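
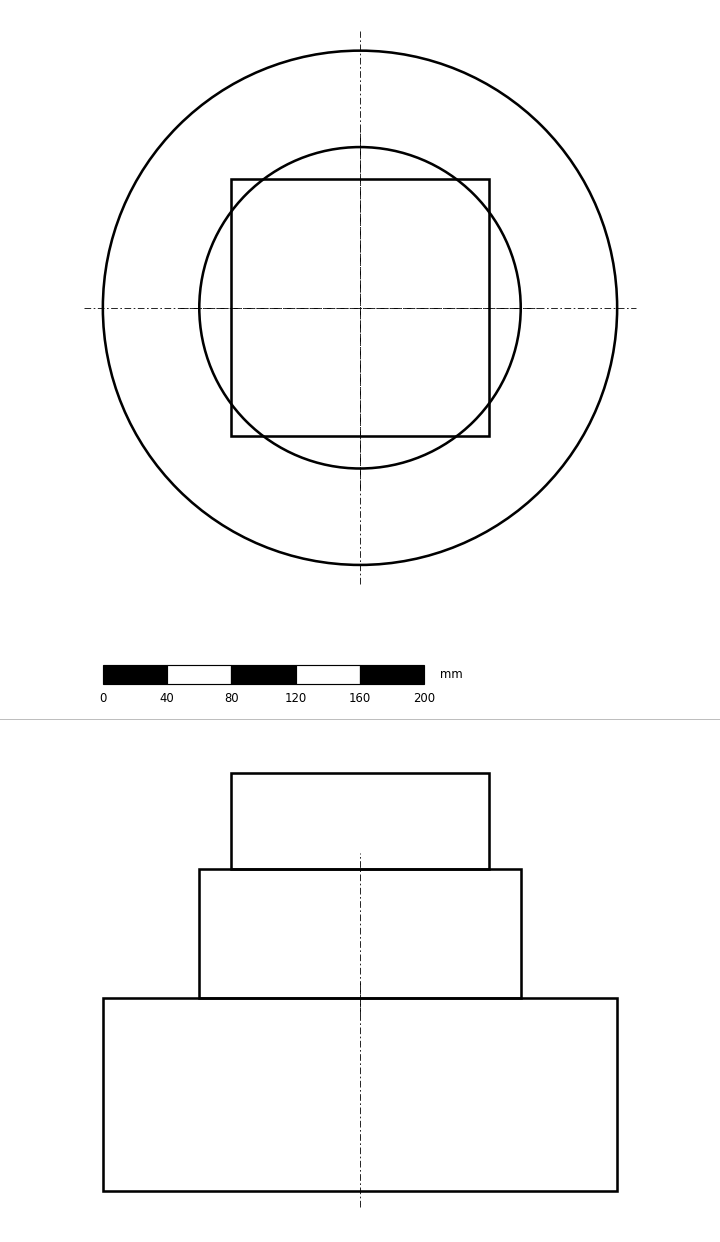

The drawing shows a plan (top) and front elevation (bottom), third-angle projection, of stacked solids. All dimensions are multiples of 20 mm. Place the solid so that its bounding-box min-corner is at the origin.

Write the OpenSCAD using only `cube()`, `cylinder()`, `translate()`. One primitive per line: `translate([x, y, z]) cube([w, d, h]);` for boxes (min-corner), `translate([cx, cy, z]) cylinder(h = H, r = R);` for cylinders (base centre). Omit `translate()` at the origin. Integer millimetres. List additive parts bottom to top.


translate([160, 160, 0]) cylinder(h = 120, r = 160);
translate([160, 160, 120]) cylinder(h = 80, r = 100);
translate([80, 80, 200]) cube([160, 160, 60]);


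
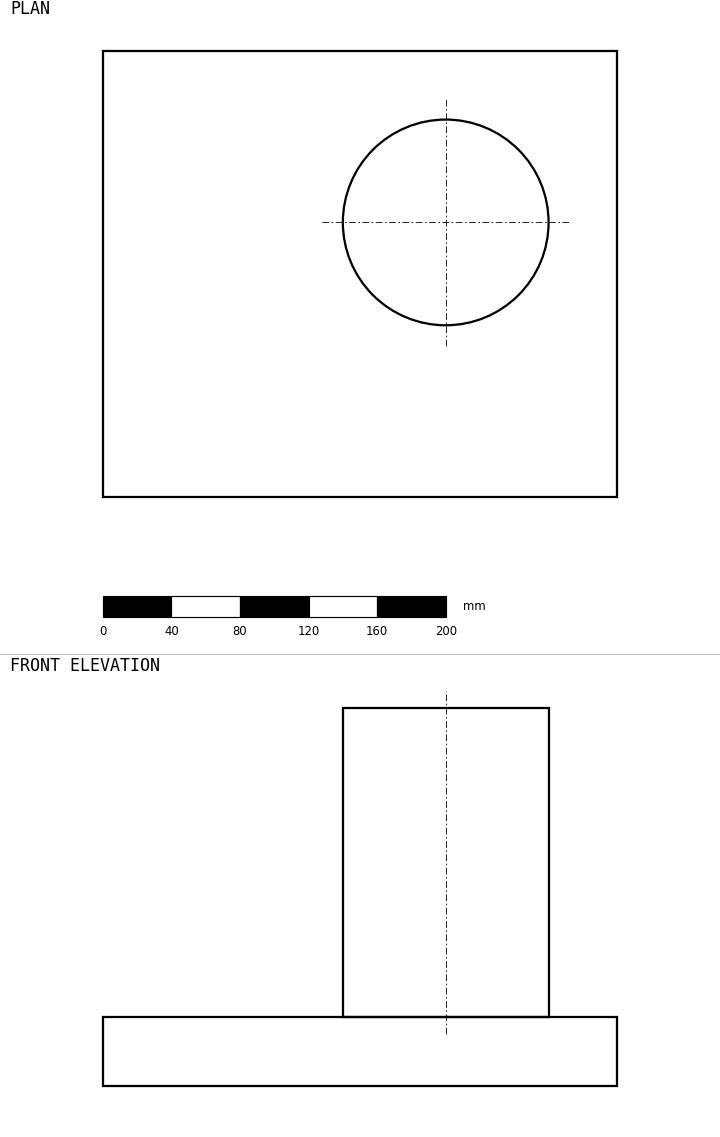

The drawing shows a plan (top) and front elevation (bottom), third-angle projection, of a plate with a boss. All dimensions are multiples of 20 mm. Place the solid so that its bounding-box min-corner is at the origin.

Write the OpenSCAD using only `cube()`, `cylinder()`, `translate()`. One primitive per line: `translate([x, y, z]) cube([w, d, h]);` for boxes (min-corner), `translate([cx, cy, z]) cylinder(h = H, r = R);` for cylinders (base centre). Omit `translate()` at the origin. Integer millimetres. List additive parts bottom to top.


cube([300, 260, 40]);
translate([200, 160, 40]) cylinder(h = 180, r = 60);


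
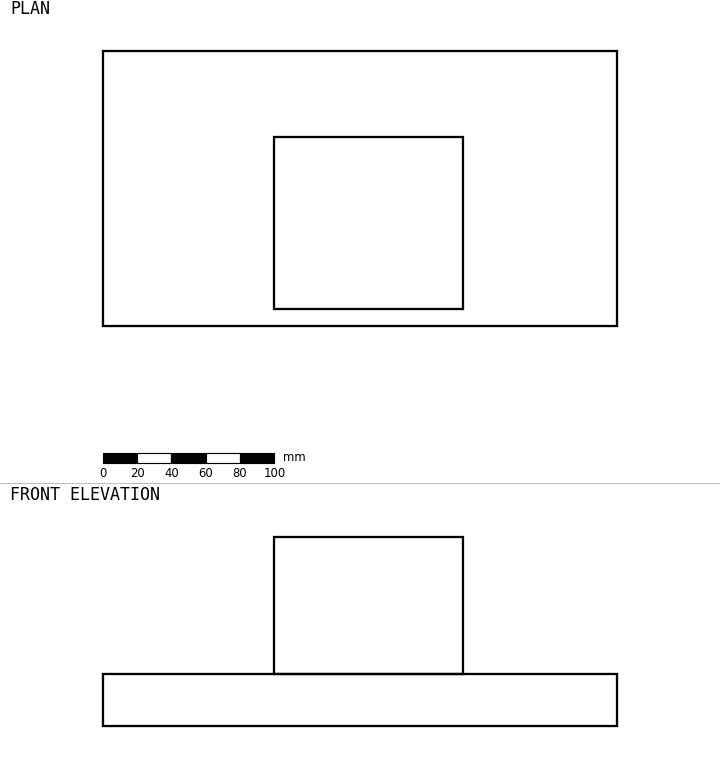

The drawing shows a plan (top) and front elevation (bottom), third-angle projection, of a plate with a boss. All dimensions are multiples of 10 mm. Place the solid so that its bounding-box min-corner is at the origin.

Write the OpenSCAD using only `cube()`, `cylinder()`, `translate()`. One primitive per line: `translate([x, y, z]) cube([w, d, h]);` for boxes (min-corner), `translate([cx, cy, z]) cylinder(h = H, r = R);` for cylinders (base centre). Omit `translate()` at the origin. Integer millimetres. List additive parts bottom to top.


cube([300, 160, 30]);
translate([100, 10, 30]) cube([110, 100, 80]);


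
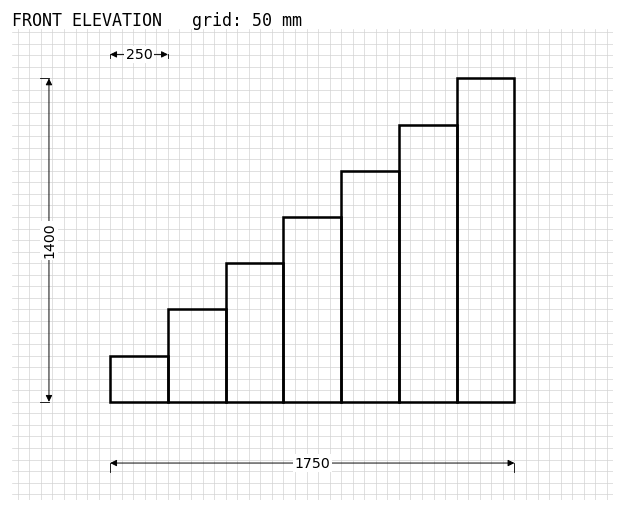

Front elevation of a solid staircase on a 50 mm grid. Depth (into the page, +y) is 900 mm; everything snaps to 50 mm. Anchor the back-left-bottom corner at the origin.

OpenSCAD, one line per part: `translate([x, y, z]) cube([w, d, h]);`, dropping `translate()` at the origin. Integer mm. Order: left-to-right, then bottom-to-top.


cube([250, 900, 200]);
translate([250, 0, 0]) cube([250, 900, 400]);
translate([500, 0, 0]) cube([250, 900, 600]);
translate([750, 0, 0]) cube([250, 900, 800]);
translate([1000, 0, 0]) cube([250, 900, 1000]);
translate([1250, 0, 0]) cube([250, 900, 1200]);
translate([1500, 0, 0]) cube([250, 900, 1400]);


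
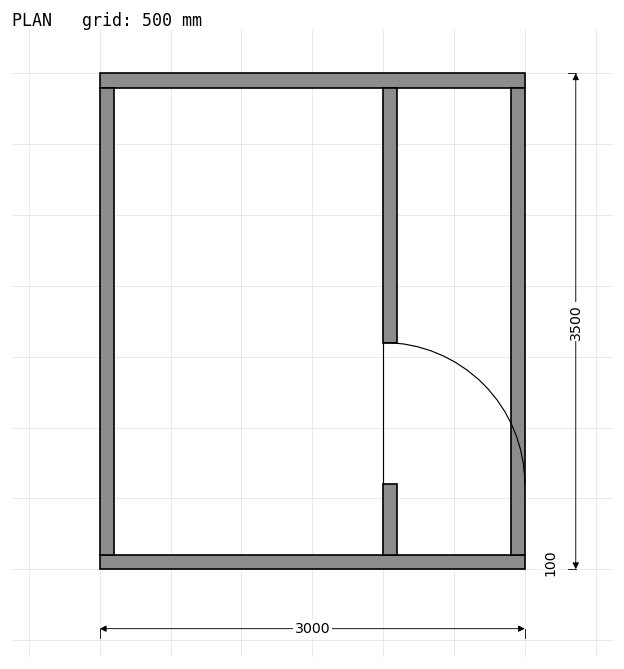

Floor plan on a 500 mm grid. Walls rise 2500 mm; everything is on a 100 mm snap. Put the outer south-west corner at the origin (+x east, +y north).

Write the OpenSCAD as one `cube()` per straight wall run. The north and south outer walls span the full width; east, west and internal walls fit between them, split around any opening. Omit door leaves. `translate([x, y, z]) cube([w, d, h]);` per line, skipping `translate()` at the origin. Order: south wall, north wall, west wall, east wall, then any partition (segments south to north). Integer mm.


cube([3000, 100, 2500]);
translate([0, 3400, 0]) cube([3000, 100, 2500]);
translate([0, 100, 0]) cube([100, 3300, 2500]);
translate([2900, 100, 0]) cube([100, 3300, 2500]);
translate([2000, 100, 0]) cube([100, 500, 2500]);
translate([2000, 1600, 0]) cube([100, 1800, 2500]);


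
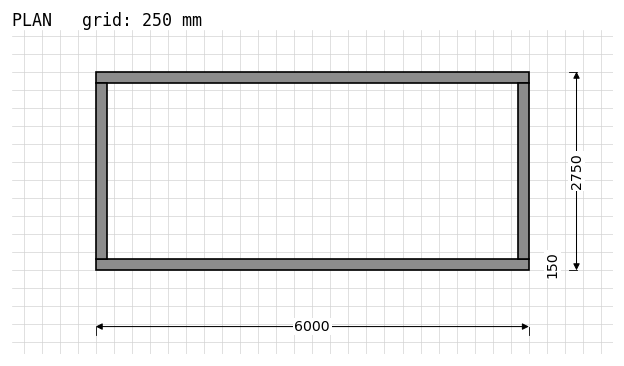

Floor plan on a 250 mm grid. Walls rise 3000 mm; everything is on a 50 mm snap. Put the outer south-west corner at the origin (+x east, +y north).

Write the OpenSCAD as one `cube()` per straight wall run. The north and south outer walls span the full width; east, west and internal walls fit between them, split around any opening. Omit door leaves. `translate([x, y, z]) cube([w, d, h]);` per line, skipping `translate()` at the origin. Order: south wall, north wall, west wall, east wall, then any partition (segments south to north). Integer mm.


cube([6000, 150, 3000]);
translate([0, 2600, 0]) cube([6000, 150, 3000]);
translate([0, 150, 0]) cube([150, 2450, 3000]);
translate([5850, 150, 0]) cube([150, 2450, 3000]);


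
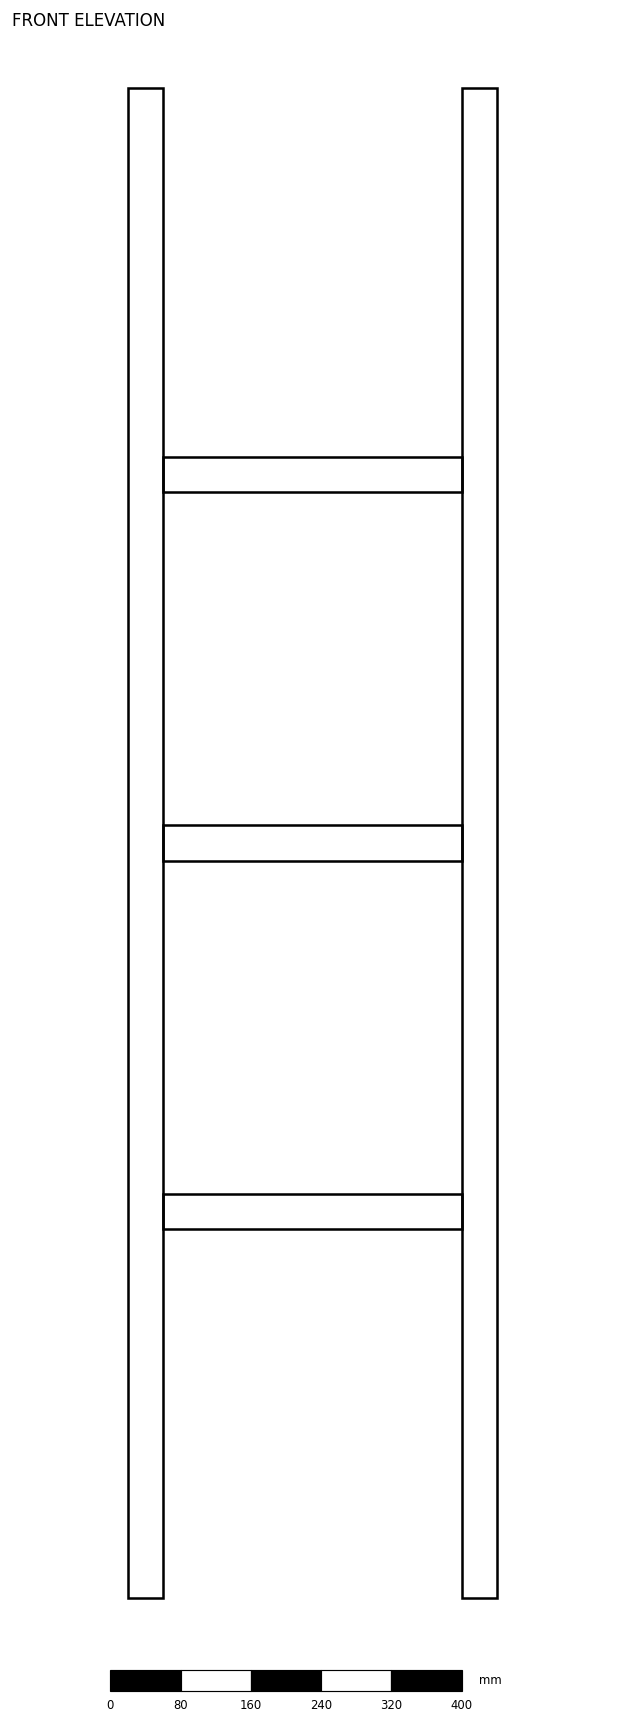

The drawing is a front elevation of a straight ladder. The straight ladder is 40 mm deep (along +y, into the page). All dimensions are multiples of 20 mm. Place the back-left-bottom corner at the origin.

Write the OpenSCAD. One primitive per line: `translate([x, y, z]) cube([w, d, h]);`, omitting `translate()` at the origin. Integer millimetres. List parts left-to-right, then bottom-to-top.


cube([40, 40, 1720]);
translate([40, 0, 420]) cube([340, 40, 40]);
translate([40, 0, 840]) cube([340, 40, 40]);
translate([40, 0, 1260]) cube([340, 40, 40]);
translate([380, 0, 0]) cube([40, 40, 1720]);


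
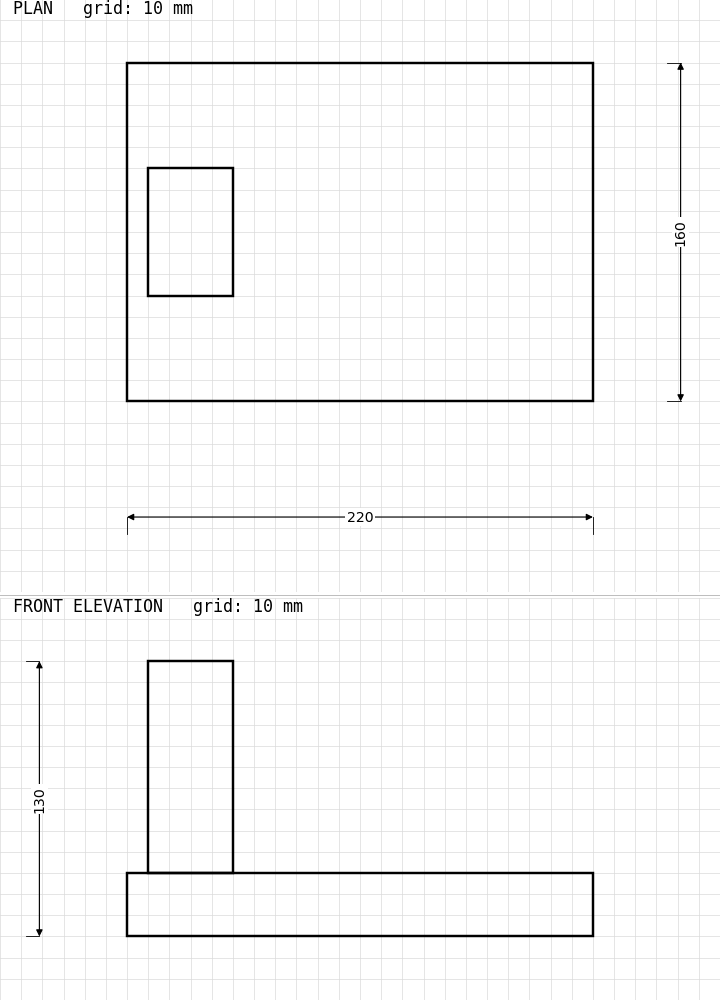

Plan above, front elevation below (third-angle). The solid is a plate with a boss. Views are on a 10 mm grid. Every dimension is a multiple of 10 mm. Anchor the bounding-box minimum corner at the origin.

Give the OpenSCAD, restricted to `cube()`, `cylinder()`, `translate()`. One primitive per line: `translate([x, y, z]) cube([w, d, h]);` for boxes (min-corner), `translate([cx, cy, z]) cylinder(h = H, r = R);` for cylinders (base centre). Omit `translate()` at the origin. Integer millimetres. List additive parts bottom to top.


cube([220, 160, 30]);
translate([10, 50, 30]) cube([40, 60, 100]);


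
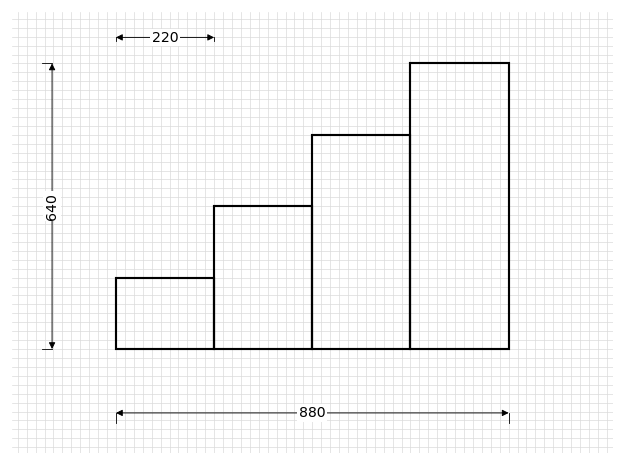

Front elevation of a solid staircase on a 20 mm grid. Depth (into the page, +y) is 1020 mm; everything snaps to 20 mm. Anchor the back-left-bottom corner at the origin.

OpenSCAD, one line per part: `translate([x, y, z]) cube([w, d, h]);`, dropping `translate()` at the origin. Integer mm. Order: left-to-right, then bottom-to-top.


cube([220, 1020, 160]);
translate([220, 0, 0]) cube([220, 1020, 320]);
translate([440, 0, 0]) cube([220, 1020, 480]);
translate([660, 0, 0]) cube([220, 1020, 640]);


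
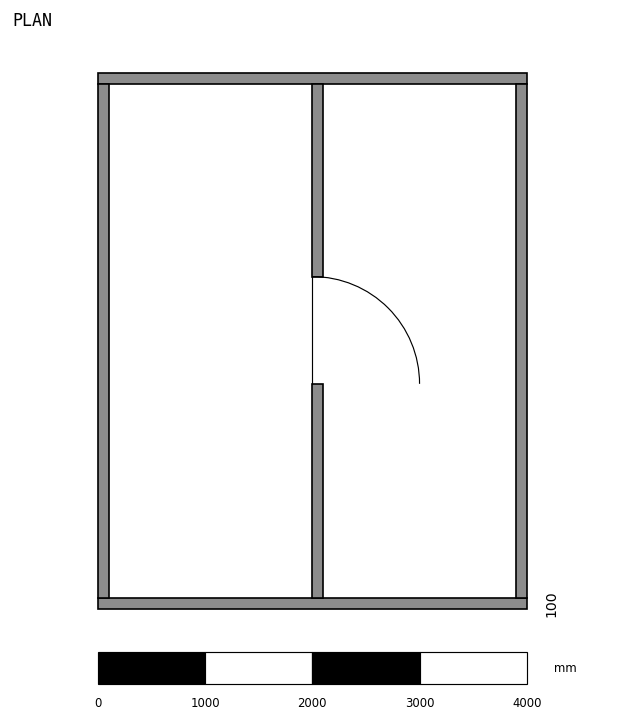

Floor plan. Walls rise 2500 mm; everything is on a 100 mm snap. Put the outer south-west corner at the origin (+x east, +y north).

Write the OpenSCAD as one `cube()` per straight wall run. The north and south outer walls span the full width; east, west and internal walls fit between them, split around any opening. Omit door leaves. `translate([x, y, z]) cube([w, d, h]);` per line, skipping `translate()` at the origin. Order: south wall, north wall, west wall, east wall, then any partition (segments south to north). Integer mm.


cube([4000, 100, 2500]);
translate([0, 4900, 0]) cube([4000, 100, 2500]);
translate([0, 100, 0]) cube([100, 4800, 2500]);
translate([3900, 100, 0]) cube([100, 4800, 2500]);
translate([2000, 100, 0]) cube([100, 2000, 2500]);
translate([2000, 3100, 0]) cube([100, 1800, 2500]);


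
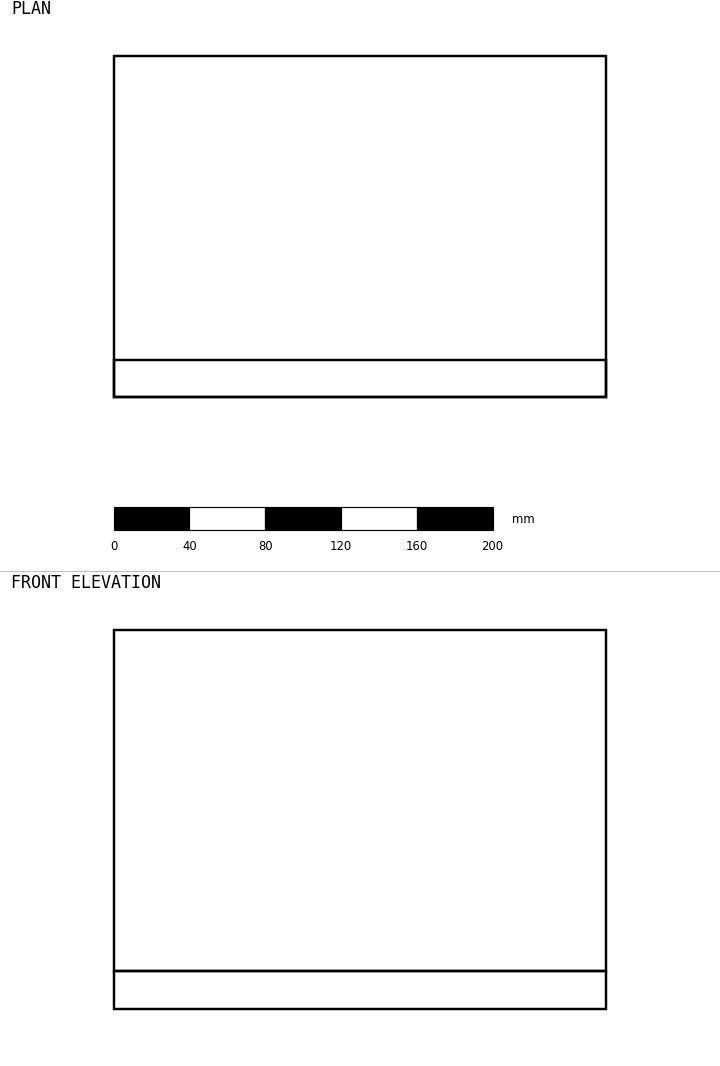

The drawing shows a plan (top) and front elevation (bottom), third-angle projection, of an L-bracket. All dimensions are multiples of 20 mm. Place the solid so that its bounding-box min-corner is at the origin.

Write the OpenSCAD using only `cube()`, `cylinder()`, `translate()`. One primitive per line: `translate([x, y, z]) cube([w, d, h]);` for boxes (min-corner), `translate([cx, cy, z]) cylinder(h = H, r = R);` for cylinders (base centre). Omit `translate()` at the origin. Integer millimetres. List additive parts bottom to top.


cube([260, 180, 20]);
translate([0, 0, 20]) cube([260, 20, 180]);


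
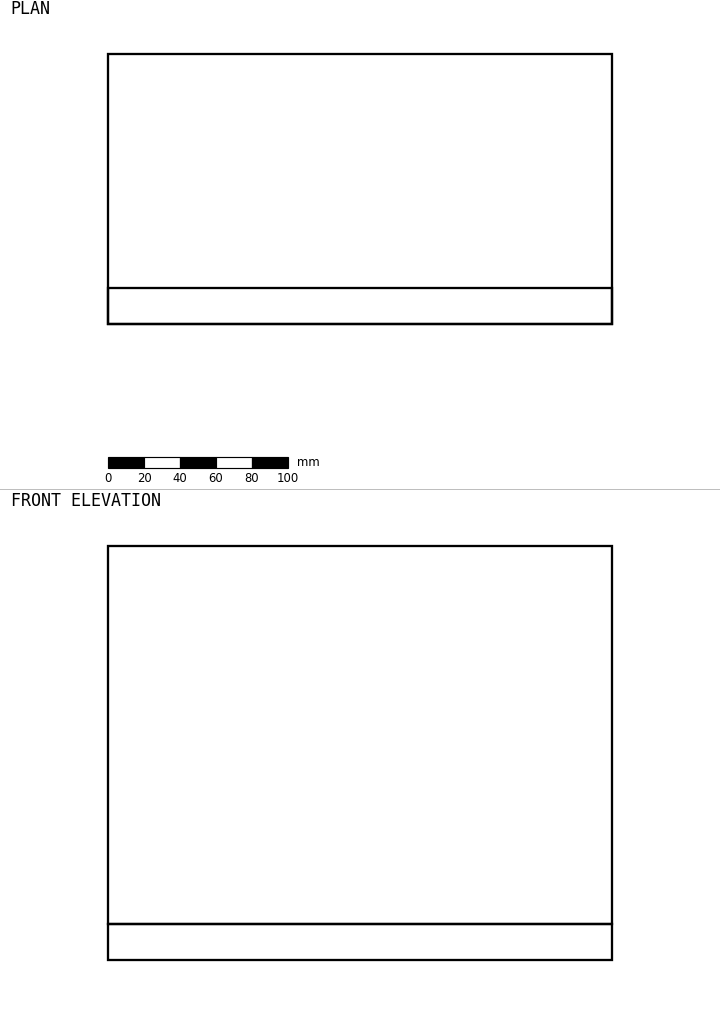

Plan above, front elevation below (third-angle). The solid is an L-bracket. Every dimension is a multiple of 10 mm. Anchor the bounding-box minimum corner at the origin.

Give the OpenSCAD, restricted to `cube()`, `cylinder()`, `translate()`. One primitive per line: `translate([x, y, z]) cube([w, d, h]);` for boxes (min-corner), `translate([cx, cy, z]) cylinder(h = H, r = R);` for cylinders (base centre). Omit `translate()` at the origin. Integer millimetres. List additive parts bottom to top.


cube([280, 150, 20]);
translate([0, 0, 20]) cube([280, 20, 210]);


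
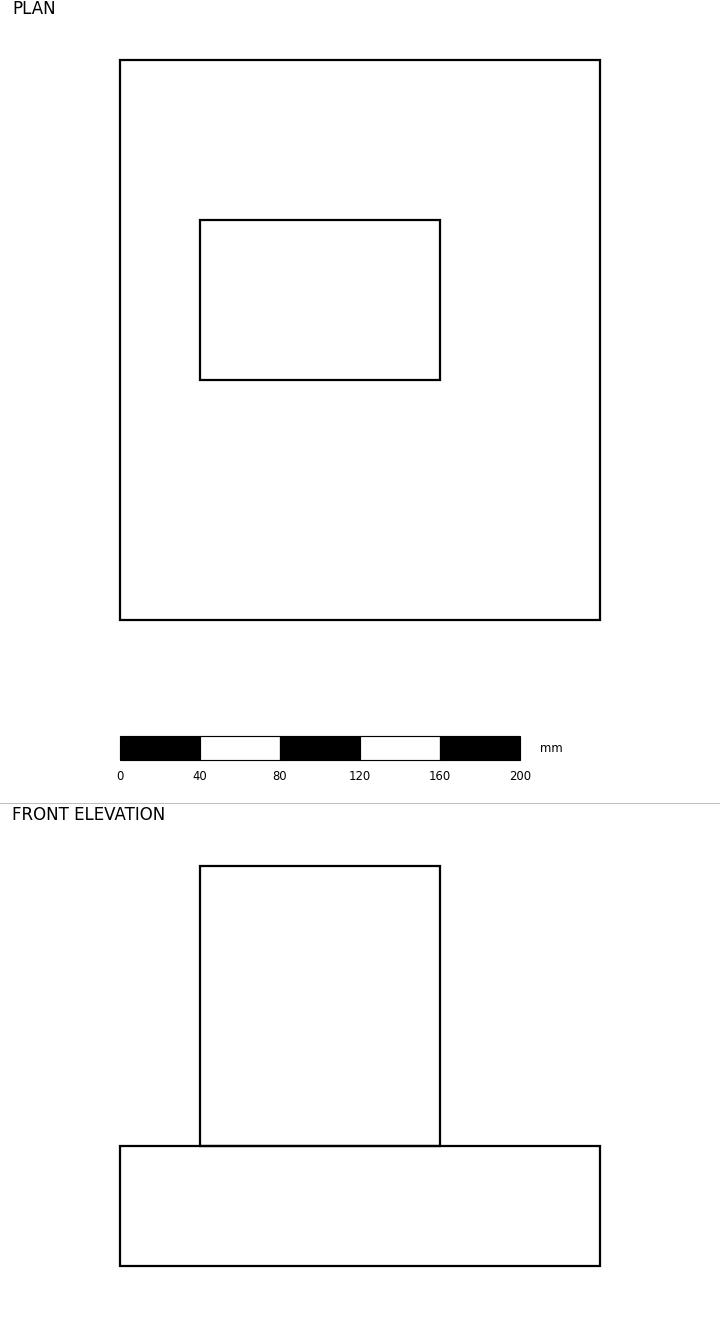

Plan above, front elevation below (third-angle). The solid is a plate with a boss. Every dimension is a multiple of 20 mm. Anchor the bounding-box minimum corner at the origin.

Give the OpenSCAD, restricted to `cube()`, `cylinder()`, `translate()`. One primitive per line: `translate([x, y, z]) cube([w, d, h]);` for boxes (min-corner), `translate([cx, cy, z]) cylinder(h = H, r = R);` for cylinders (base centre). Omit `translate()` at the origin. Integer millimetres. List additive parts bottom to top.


cube([240, 280, 60]);
translate([40, 120, 60]) cube([120, 80, 140]);


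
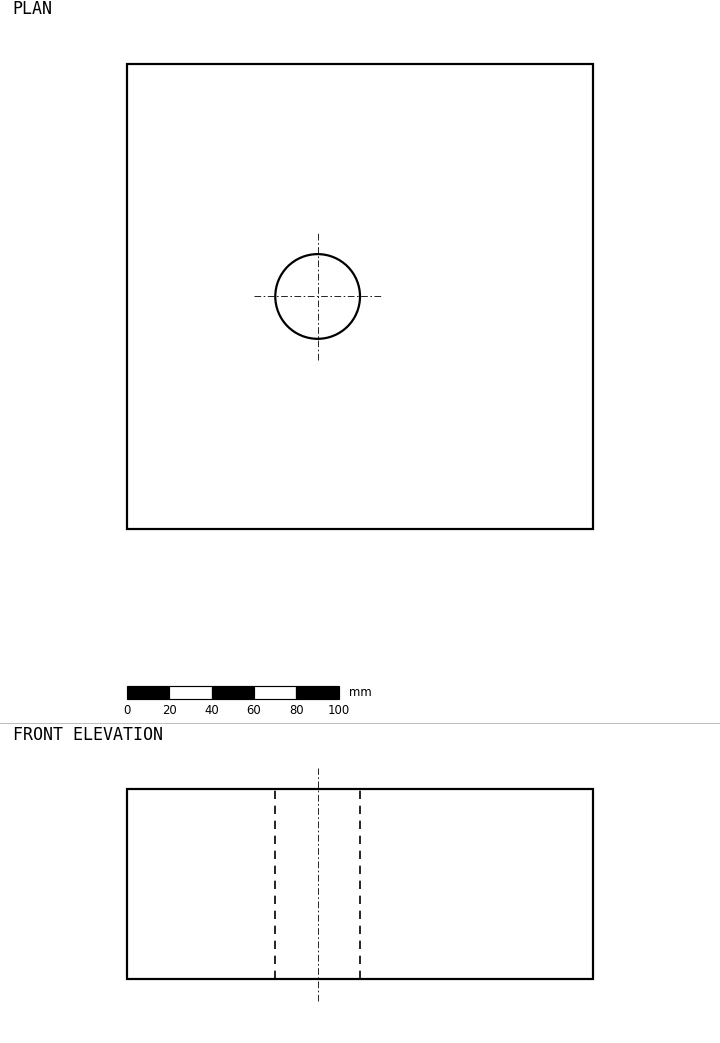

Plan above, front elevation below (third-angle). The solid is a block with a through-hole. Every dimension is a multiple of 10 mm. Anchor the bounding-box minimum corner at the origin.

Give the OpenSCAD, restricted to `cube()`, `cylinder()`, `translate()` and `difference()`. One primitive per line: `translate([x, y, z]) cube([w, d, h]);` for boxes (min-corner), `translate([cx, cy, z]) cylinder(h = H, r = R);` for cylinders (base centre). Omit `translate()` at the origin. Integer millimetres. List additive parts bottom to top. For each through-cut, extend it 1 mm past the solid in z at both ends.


difference() {
  cube([220, 220, 90]);
  translate([90, 110, -1]) cylinder(h = 92, r = 20);
}


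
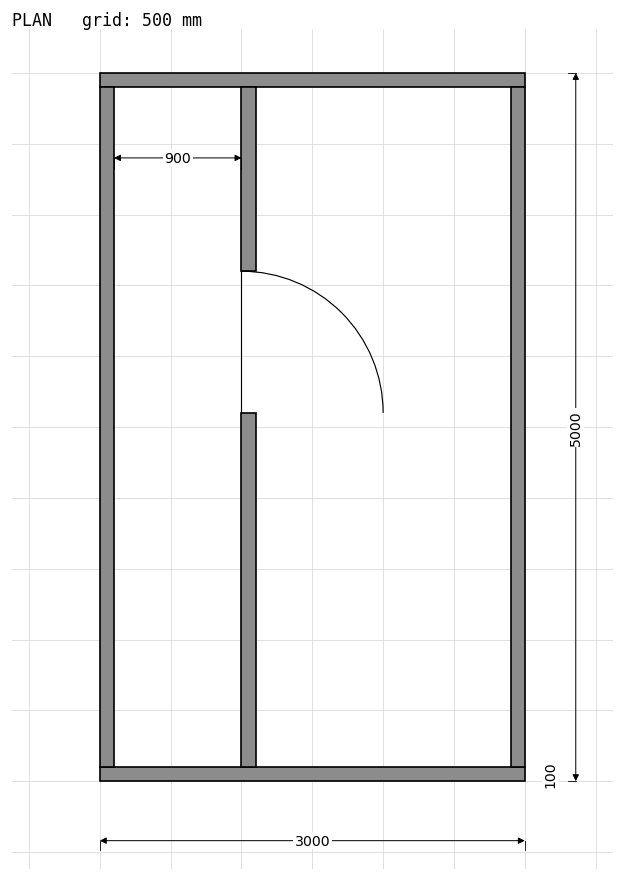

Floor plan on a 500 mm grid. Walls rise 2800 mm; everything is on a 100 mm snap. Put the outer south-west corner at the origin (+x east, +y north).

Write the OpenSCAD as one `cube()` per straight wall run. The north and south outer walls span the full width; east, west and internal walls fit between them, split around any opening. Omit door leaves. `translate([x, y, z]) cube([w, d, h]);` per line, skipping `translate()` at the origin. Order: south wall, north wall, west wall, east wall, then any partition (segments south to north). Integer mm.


cube([3000, 100, 2800]);
translate([0, 4900, 0]) cube([3000, 100, 2800]);
translate([0, 100, 0]) cube([100, 4800, 2800]);
translate([2900, 100, 0]) cube([100, 4800, 2800]);
translate([1000, 100, 0]) cube([100, 2500, 2800]);
translate([1000, 3600, 0]) cube([100, 1300, 2800]);


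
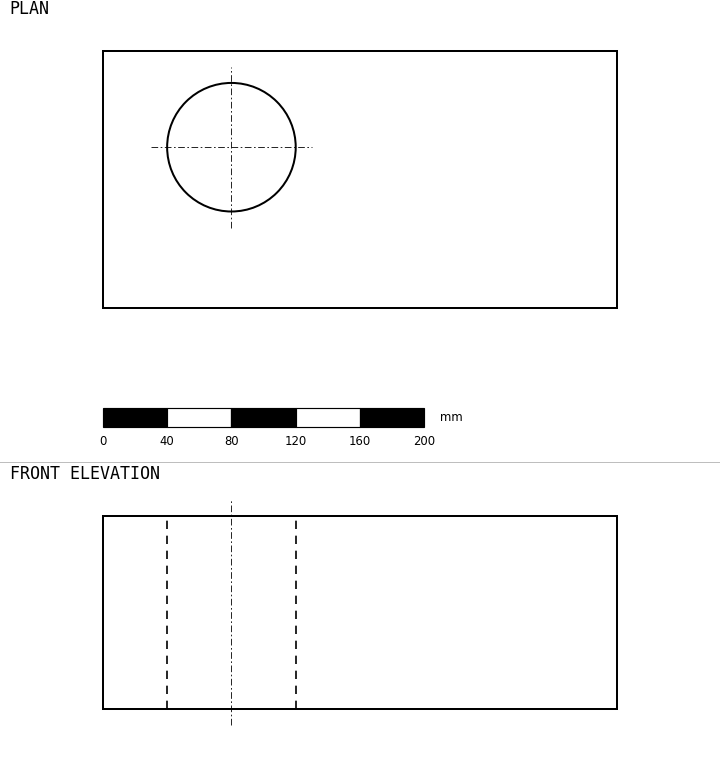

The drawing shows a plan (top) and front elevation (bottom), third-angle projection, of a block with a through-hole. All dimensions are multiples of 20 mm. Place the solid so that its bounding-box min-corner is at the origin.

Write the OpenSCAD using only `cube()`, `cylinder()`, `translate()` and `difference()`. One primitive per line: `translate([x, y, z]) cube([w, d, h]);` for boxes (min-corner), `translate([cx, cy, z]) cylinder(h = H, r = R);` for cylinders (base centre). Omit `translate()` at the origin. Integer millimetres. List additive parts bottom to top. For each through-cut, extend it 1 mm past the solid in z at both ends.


difference() {
  cube([320, 160, 120]);
  translate([80, 100, -1]) cylinder(h = 122, r = 40);
}


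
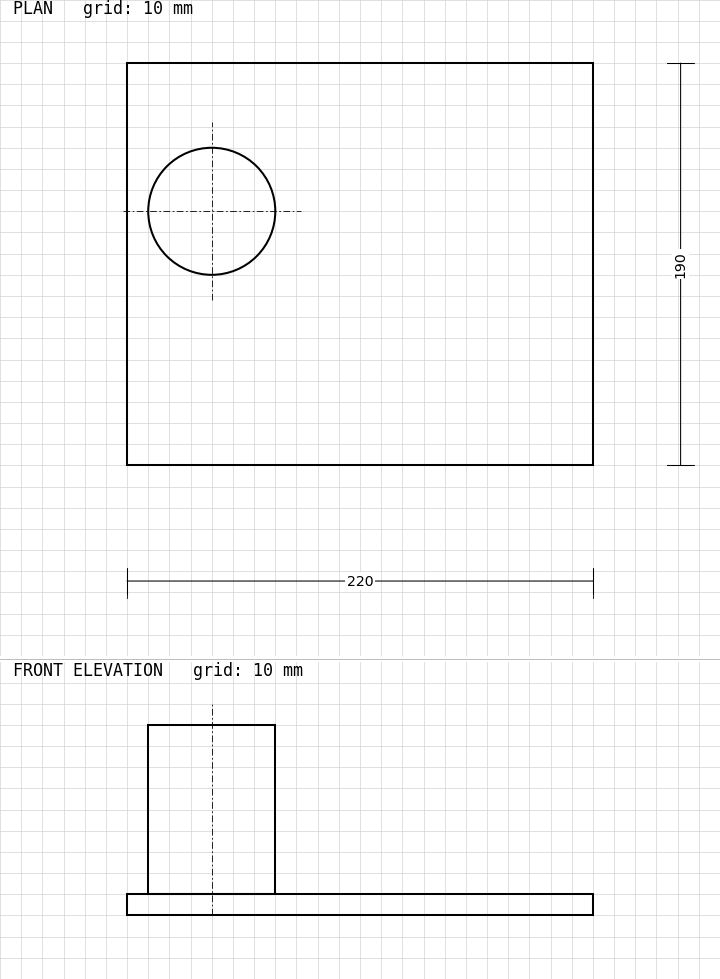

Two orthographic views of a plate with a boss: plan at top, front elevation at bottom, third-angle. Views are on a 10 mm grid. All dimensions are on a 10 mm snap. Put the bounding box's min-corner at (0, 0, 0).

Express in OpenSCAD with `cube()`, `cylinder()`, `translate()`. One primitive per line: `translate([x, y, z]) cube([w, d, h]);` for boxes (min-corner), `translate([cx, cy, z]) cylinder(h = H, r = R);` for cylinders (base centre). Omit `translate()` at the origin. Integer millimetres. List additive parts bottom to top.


cube([220, 190, 10]);
translate([40, 120, 10]) cylinder(h = 80, r = 30);


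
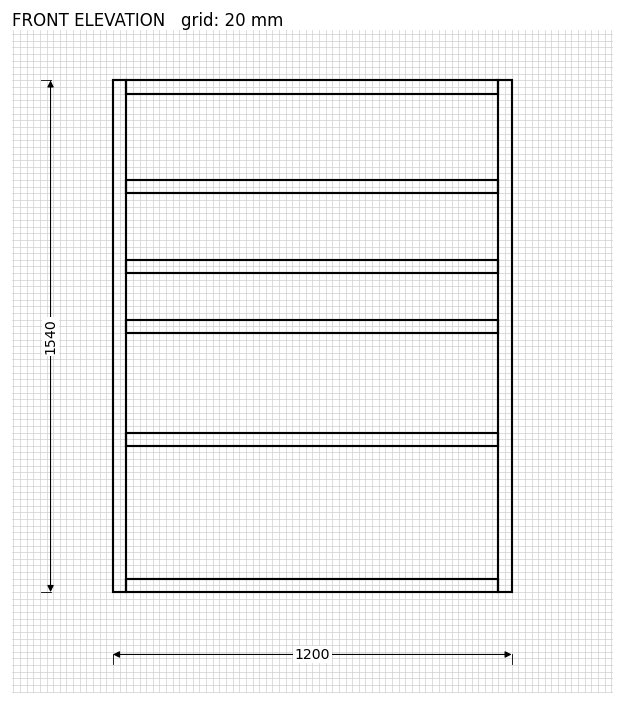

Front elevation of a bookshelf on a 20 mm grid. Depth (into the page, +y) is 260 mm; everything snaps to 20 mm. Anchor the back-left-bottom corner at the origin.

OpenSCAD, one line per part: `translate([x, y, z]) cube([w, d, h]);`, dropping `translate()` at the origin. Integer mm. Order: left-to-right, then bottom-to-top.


cube([40, 260, 1540]);
translate([40, 0, 0]) cube([1120, 260, 40]);
translate([40, 0, 440]) cube([1120, 260, 40]);
translate([40, 0, 780]) cube([1120, 260, 40]);
translate([40, 0, 960]) cube([1120, 260, 40]);
translate([40, 0, 1200]) cube([1120, 260, 40]);
translate([40, 0, 1500]) cube([1120, 260, 40]);
translate([1160, 0, 0]) cube([40, 260, 1540]);


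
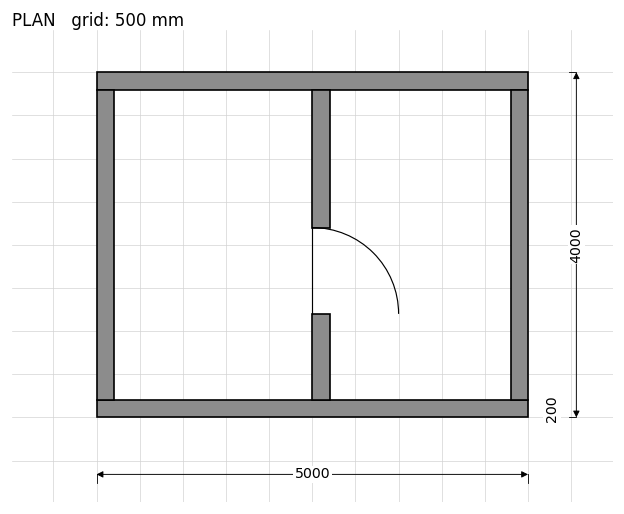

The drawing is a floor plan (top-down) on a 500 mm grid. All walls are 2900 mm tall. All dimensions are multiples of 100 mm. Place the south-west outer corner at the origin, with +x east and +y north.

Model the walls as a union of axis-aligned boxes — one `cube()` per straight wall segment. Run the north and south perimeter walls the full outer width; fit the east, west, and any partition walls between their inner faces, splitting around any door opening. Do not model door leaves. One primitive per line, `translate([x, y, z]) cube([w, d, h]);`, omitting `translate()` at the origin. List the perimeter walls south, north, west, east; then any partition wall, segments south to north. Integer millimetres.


cube([5000, 200, 2900]);
translate([0, 3800, 0]) cube([5000, 200, 2900]);
translate([0, 200, 0]) cube([200, 3600, 2900]);
translate([4800, 200, 0]) cube([200, 3600, 2900]);
translate([2500, 200, 0]) cube([200, 1000, 2900]);
translate([2500, 2200, 0]) cube([200, 1600, 2900]);


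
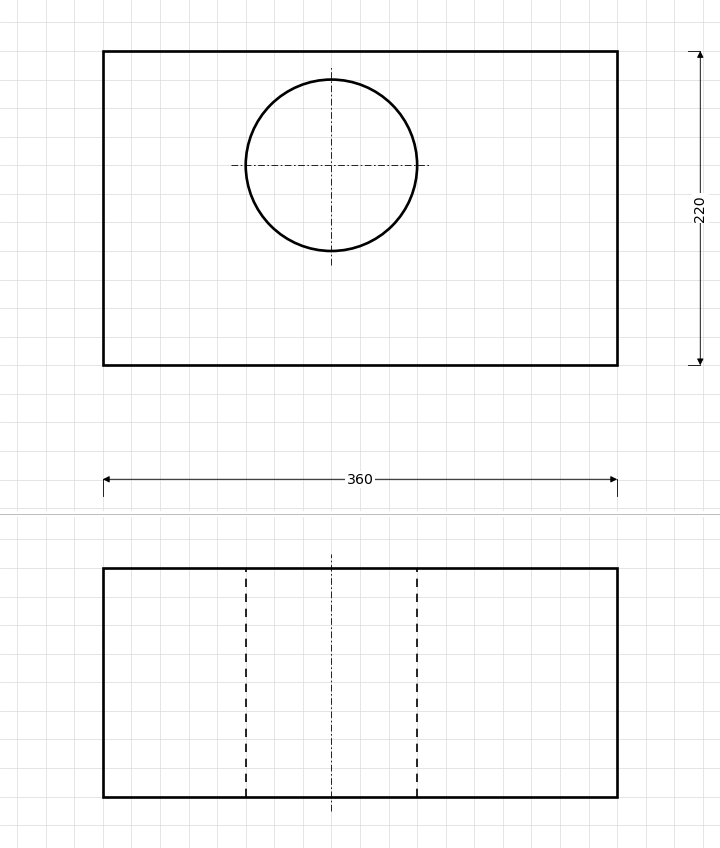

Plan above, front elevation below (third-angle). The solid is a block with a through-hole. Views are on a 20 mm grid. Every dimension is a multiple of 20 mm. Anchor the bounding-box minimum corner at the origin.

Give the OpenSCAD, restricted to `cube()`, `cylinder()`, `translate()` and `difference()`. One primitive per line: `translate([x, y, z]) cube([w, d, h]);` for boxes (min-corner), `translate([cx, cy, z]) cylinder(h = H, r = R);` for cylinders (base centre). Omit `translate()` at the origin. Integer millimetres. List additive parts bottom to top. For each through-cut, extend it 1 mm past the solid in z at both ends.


difference() {
  cube([360, 220, 160]);
  translate([160, 140, -1]) cylinder(h = 162, r = 60);
}


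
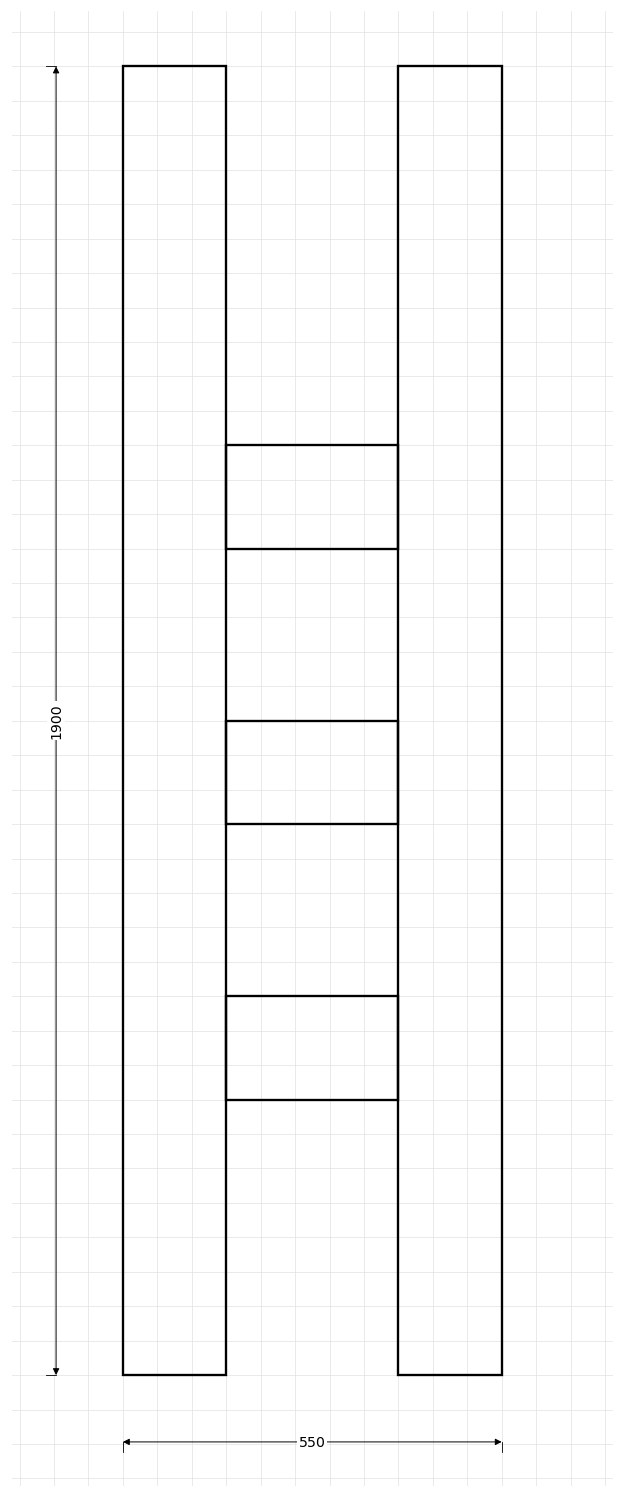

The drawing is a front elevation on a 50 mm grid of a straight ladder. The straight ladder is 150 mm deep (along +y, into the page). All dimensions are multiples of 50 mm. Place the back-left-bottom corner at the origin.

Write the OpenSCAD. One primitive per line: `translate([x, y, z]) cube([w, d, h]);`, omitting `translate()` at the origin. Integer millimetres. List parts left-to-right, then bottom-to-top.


cube([150, 150, 1900]);
translate([150, 0, 400]) cube([250, 150, 150]);
translate([150, 0, 800]) cube([250, 150, 150]);
translate([150, 0, 1200]) cube([250, 150, 150]);
translate([400, 0, 0]) cube([150, 150, 1900]);


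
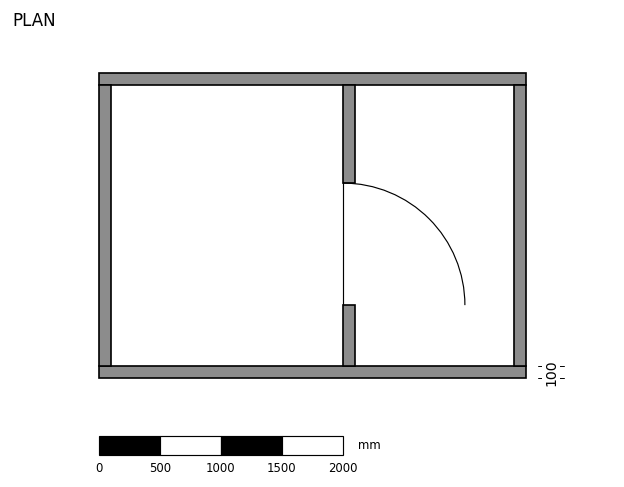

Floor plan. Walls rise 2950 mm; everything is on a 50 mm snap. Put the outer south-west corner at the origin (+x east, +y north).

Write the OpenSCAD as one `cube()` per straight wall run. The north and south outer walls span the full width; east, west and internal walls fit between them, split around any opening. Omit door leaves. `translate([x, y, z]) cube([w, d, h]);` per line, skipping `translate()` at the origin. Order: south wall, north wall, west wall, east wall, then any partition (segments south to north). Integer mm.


cube([3500, 100, 2950]);
translate([0, 2400, 0]) cube([3500, 100, 2950]);
translate([0, 100, 0]) cube([100, 2300, 2950]);
translate([3400, 100, 0]) cube([100, 2300, 2950]);
translate([2000, 100, 0]) cube([100, 500, 2950]);
translate([2000, 1600, 0]) cube([100, 800, 2950]);


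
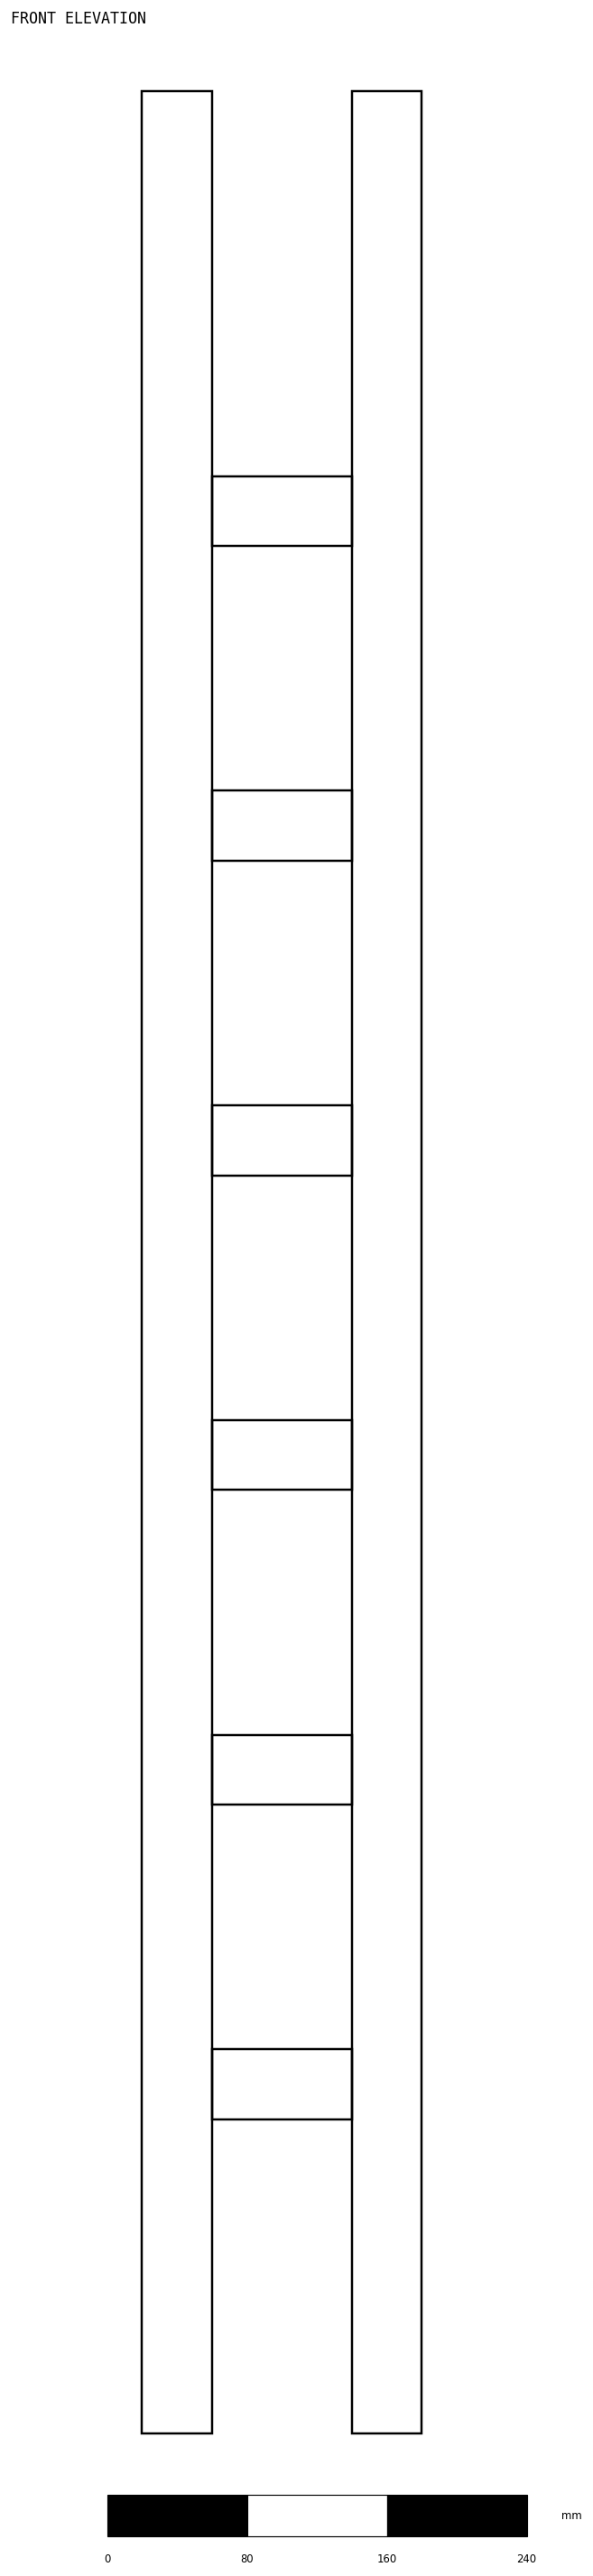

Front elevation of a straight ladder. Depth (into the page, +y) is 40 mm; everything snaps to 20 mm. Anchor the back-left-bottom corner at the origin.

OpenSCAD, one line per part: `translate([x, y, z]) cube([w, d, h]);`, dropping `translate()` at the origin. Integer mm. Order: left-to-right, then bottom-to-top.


cube([40, 40, 1340]);
translate([40, 0, 180]) cube([80, 40, 40]);
translate([40, 0, 360]) cube([80, 40, 40]);
translate([40, 0, 540]) cube([80, 40, 40]);
translate([40, 0, 720]) cube([80, 40, 40]);
translate([40, 0, 900]) cube([80, 40, 40]);
translate([40, 0, 1080]) cube([80, 40, 40]);
translate([120, 0, 0]) cube([40, 40, 1340]);


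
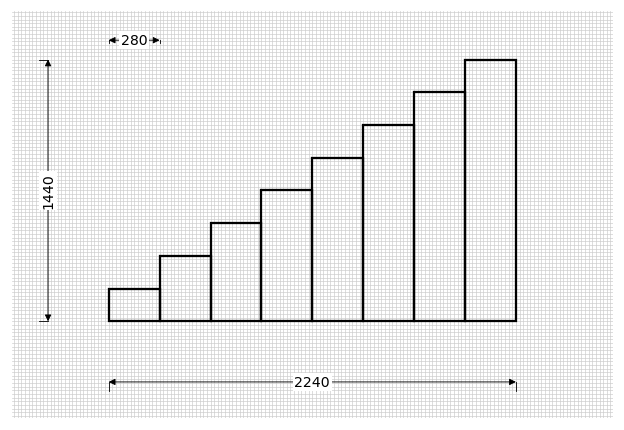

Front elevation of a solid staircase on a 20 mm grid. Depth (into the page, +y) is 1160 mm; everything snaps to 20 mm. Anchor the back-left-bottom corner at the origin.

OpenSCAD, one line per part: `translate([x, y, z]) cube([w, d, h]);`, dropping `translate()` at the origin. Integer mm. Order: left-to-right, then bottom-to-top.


cube([280, 1160, 180]);
translate([280, 0, 0]) cube([280, 1160, 360]);
translate([560, 0, 0]) cube([280, 1160, 540]);
translate([840, 0, 0]) cube([280, 1160, 720]);
translate([1120, 0, 0]) cube([280, 1160, 900]);
translate([1400, 0, 0]) cube([280, 1160, 1080]);
translate([1680, 0, 0]) cube([280, 1160, 1260]);
translate([1960, 0, 0]) cube([280, 1160, 1440]);


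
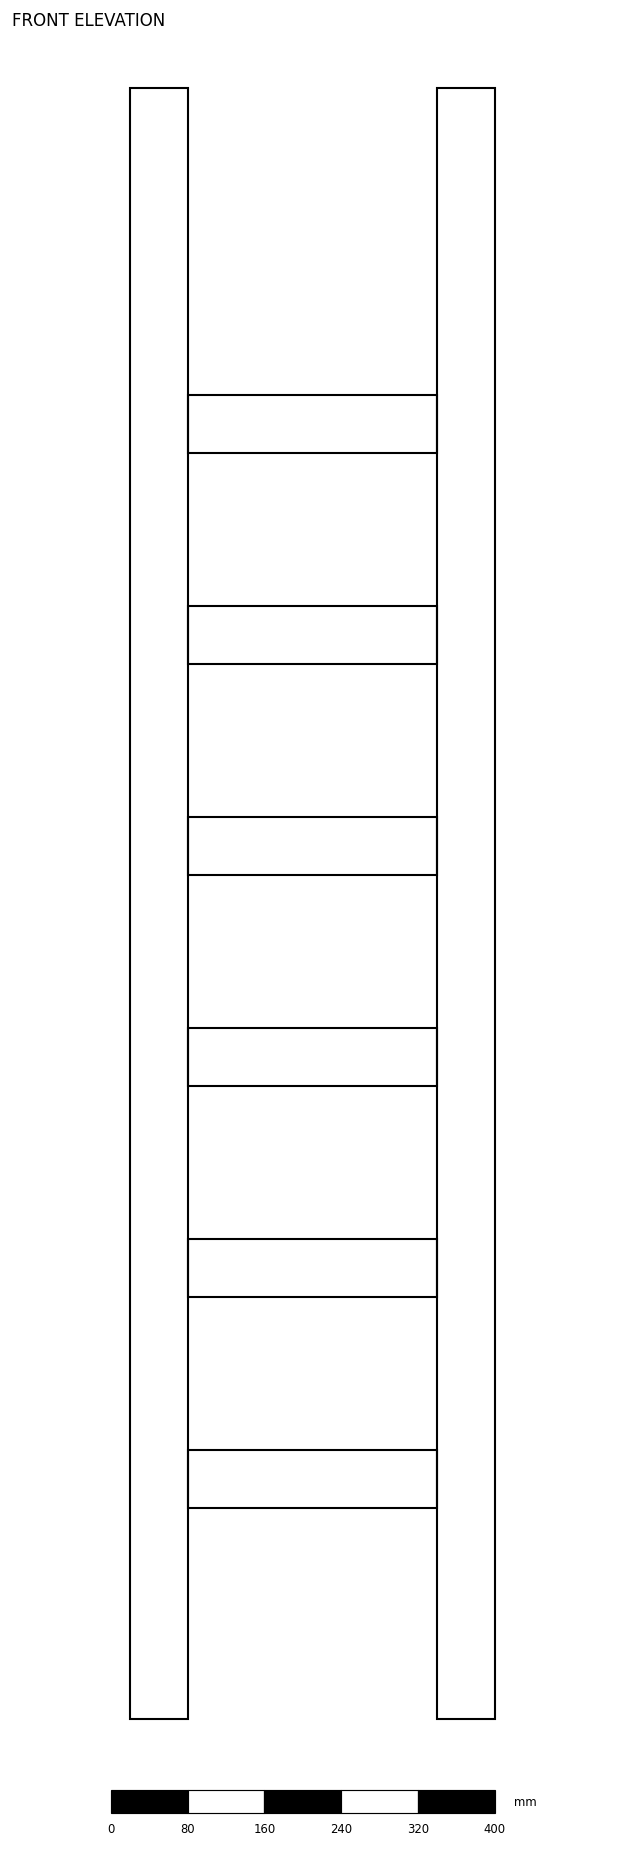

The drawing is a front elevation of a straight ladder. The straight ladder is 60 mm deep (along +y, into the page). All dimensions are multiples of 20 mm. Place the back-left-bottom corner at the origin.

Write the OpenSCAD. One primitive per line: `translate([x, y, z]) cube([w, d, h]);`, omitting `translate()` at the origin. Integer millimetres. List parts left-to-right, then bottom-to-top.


cube([60, 60, 1700]);
translate([60, 0, 220]) cube([260, 60, 60]);
translate([60, 0, 440]) cube([260, 60, 60]);
translate([60, 0, 660]) cube([260, 60, 60]);
translate([60, 0, 880]) cube([260, 60, 60]);
translate([60, 0, 1100]) cube([260, 60, 60]);
translate([60, 0, 1320]) cube([260, 60, 60]);
translate([320, 0, 0]) cube([60, 60, 1700]);


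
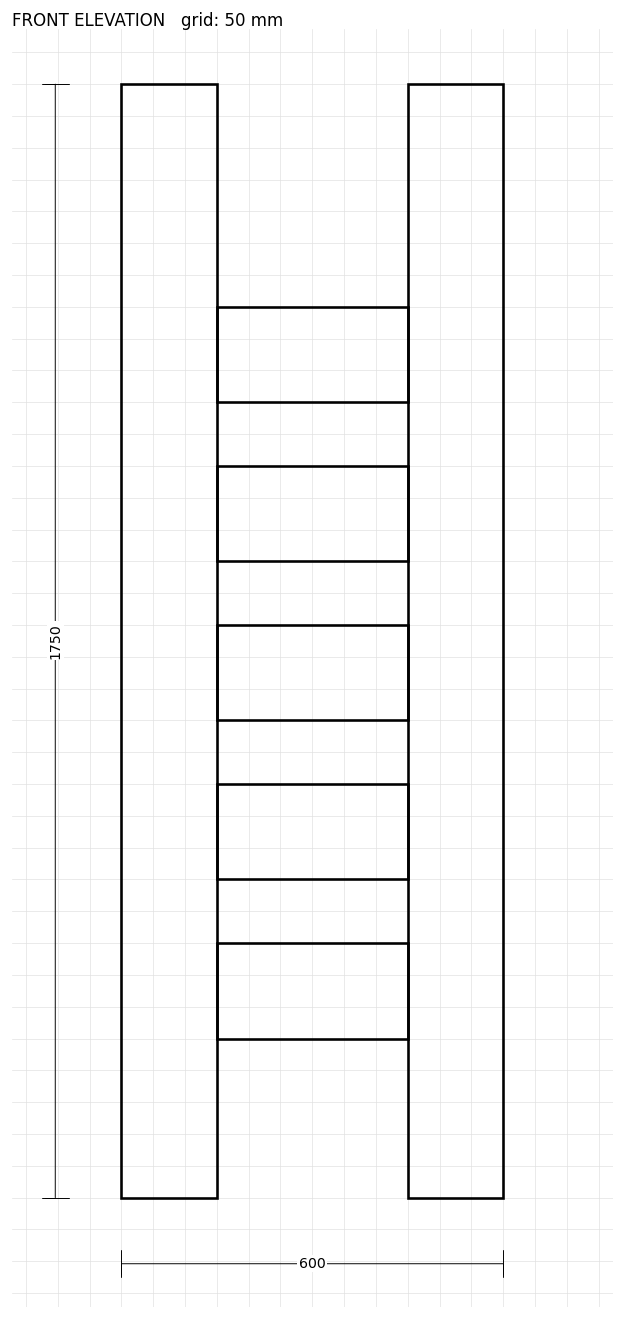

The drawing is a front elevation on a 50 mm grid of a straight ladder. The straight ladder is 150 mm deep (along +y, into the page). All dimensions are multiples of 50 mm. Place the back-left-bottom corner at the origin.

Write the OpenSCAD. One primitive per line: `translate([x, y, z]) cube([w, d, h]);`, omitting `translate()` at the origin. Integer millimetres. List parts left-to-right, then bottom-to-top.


cube([150, 150, 1750]);
translate([150, 0, 250]) cube([300, 150, 150]);
translate([150, 0, 500]) cube([300, 150, 150]);
translate([150, 0, 750]) cube([300, 150, 150]);
translate([150, 0, 1000]) cube([300, 150, 150]);
translate([150, 0, 1250]) cube([300, 150, 150]);
translate([450, 0, 0]) cube([150, 150, 1750]);


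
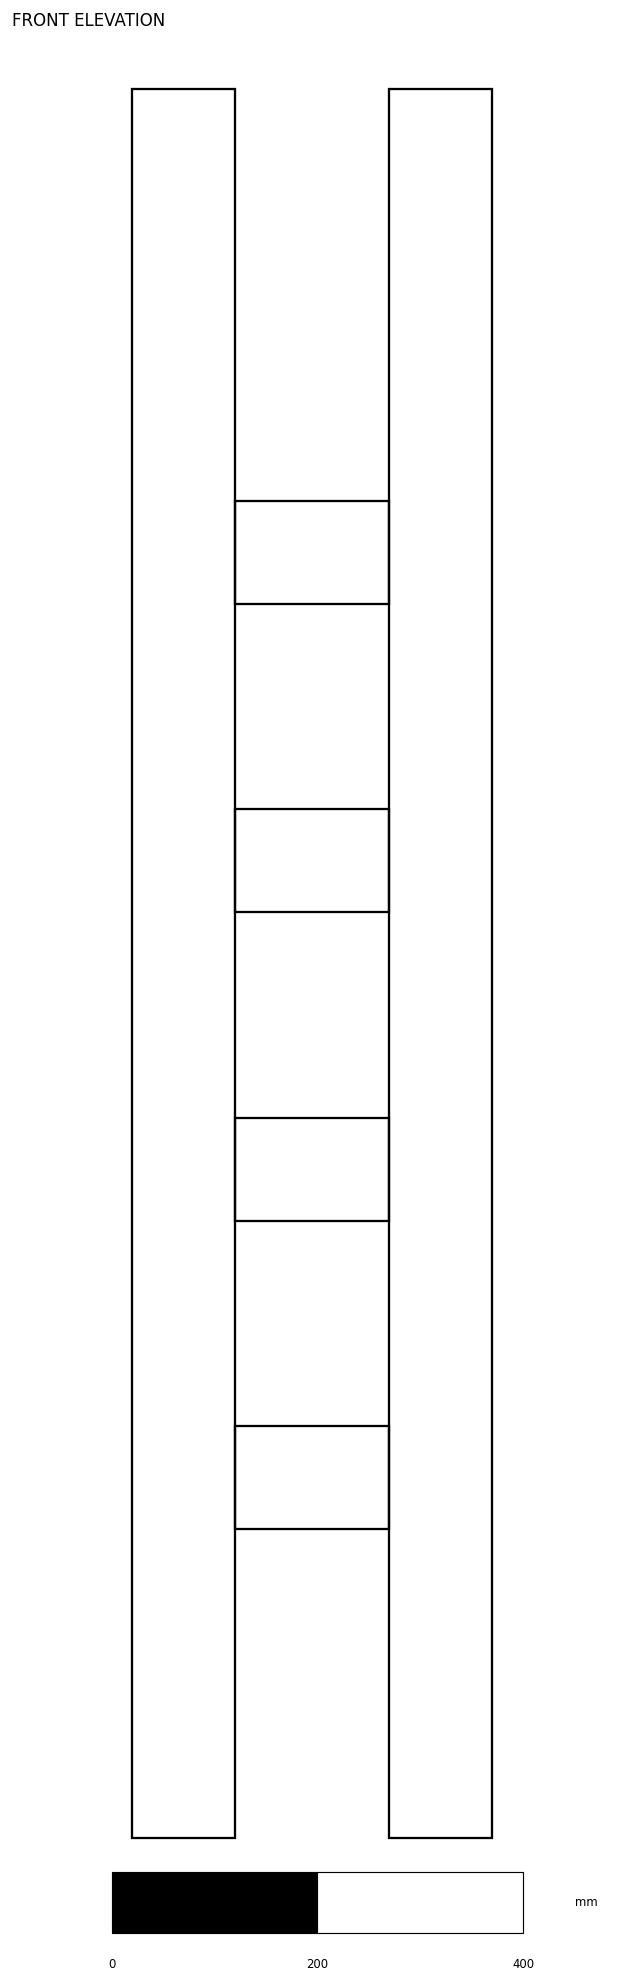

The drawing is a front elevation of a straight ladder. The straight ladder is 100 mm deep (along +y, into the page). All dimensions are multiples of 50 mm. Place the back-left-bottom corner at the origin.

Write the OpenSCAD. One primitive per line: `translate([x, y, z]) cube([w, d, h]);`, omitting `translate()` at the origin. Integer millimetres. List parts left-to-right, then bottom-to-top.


cube([100, 100, 1700]);
translate([100, 0, 300]) cube([150, 100, 100]);
translate([100, 0, 600]) cube([150, 100, 100]);
translate([100, 0, 900]) cube([150, 100, 100]);
translate([100, 0, 1200]) cube([150, 100, 100]);
translate([250, 0, 0]) cube([100, 100, 1700]);


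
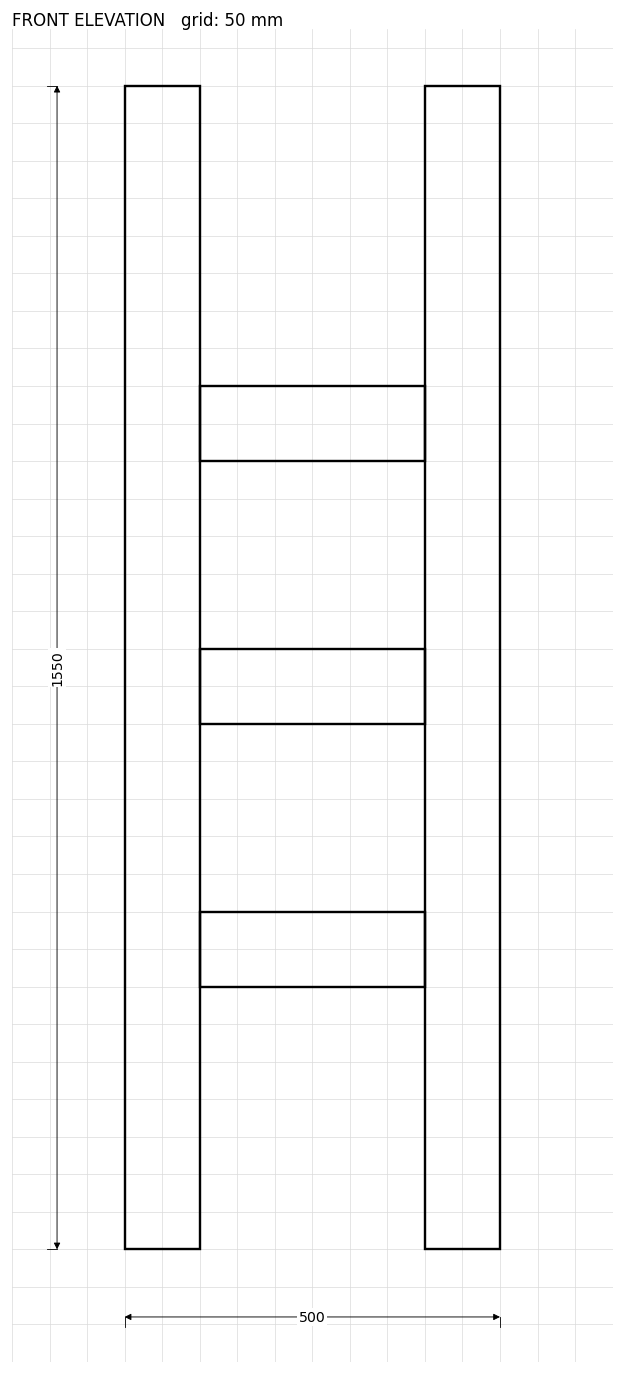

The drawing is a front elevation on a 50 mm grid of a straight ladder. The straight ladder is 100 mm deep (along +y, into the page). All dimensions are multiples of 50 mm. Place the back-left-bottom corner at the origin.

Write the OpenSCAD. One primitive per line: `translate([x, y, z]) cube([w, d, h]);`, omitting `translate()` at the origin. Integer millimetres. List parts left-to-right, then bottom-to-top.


cube([100, 100, 1550]);
translate([100, 0, 350]) cube([300, 100, 100]);
translate([100, 0, 700]) cube([300, 100, 100]);
translate([100, 0, 1050]) cube([300, 100, 100]);
translate([400, 0, 0]) cube([100, 100, 1550]);


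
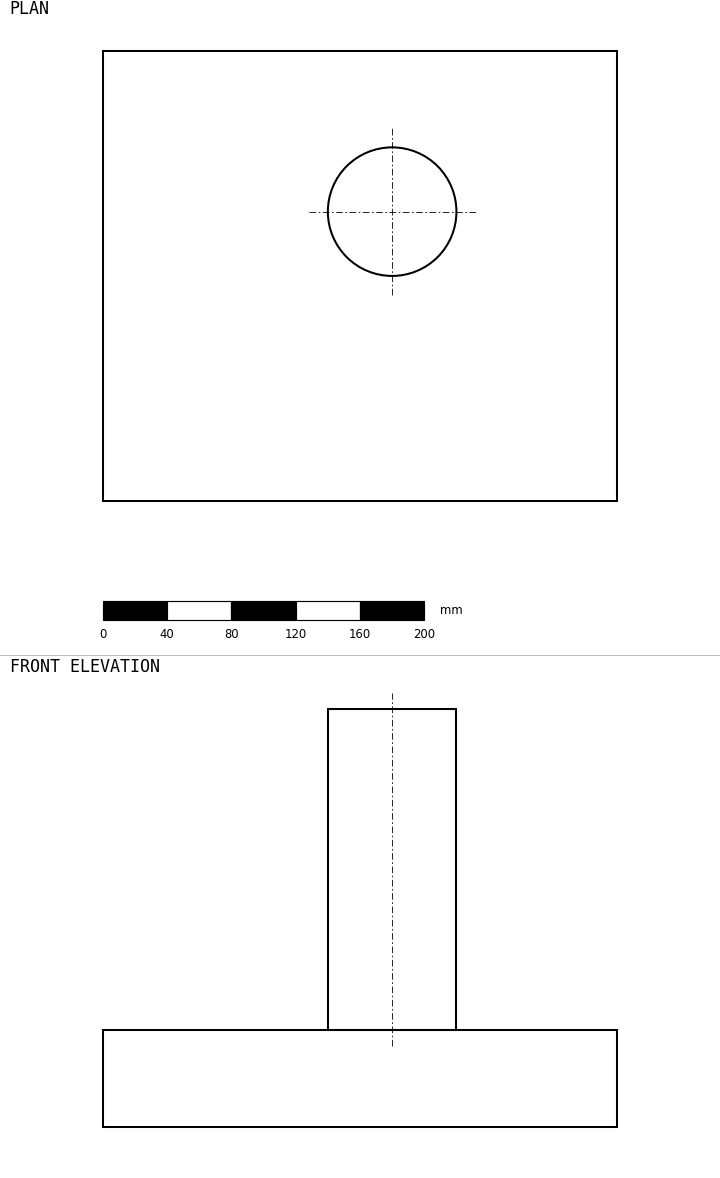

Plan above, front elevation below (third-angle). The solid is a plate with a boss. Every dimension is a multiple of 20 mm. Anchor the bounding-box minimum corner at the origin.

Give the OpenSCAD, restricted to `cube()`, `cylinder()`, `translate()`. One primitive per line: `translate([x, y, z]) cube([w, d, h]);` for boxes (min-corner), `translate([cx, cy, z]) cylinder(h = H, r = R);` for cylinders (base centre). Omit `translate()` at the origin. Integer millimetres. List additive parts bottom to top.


cube([320, 280, 60]);
translate([180, 180, 60]) cylinder(h = 200, r = 40);


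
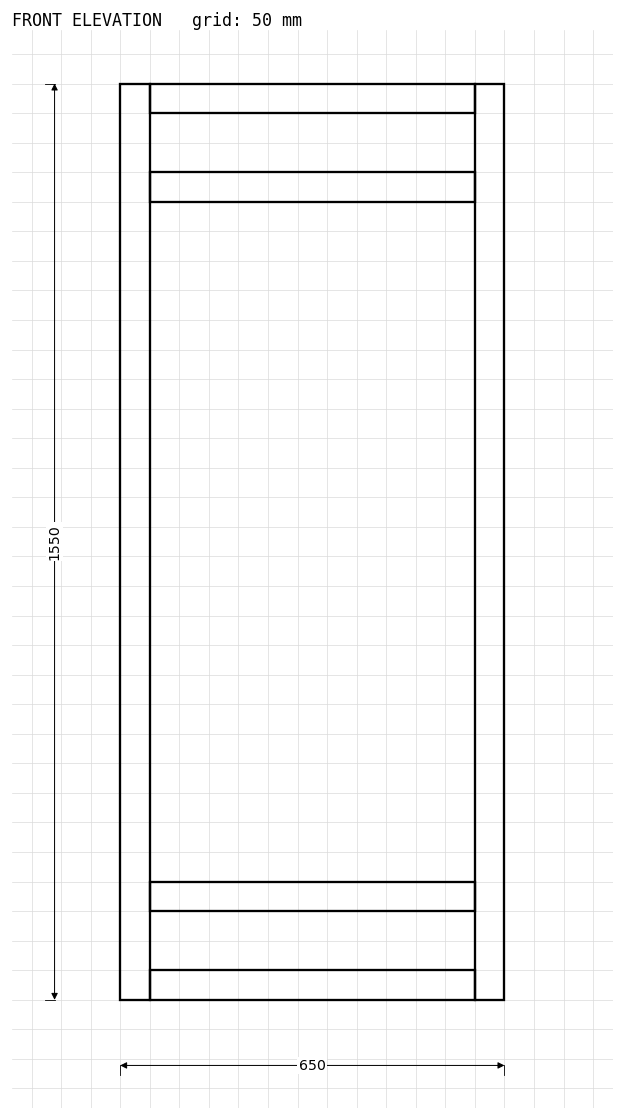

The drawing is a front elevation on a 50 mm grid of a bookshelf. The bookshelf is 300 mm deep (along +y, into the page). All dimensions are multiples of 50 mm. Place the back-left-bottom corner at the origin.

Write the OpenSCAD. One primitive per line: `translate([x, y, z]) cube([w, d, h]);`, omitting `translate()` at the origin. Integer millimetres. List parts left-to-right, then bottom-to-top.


cube([50, 300, 1550]);
translate([50, 0, 0]) cube([550, 300, 50]);
translate([50, 0, 150]) cube([550, 300, 50]);
translate([50, 0, 1350]) cube([550, 300, 50]);
translate([50, 0, 1500]) cube([550, 300, 50]);
translate([600, 0, 0]) cube([50, 300, 1550]);


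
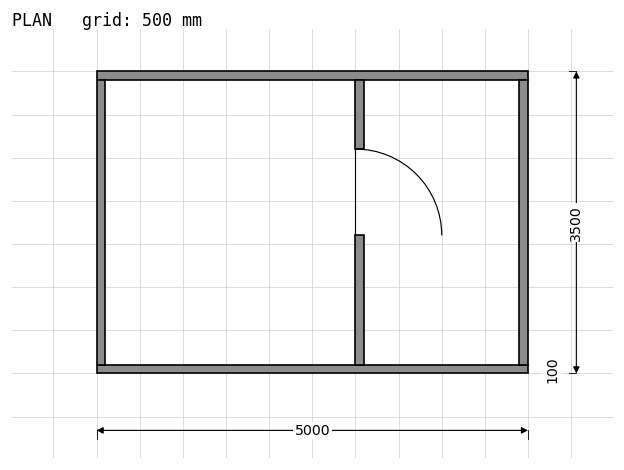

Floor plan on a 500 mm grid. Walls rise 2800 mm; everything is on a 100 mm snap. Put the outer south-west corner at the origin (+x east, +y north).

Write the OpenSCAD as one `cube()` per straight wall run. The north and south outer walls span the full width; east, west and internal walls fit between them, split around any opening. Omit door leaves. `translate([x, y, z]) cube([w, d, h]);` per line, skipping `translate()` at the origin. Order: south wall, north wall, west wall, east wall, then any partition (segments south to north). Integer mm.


cube([5000, 100, 2800]);
translate([0, 3400, 0]) cube([5000, 100, 2800]);
translate([0, 100, 0]) cube([100, 3300, 2800]);
translate([4900, 100, 0]) cube([100, 3300, 2800]);
translate([3000, 100, 0]) cube([100, 1500, 2800]);
translate([3000, 2600, 0]) cube([100, 800, 2800]);


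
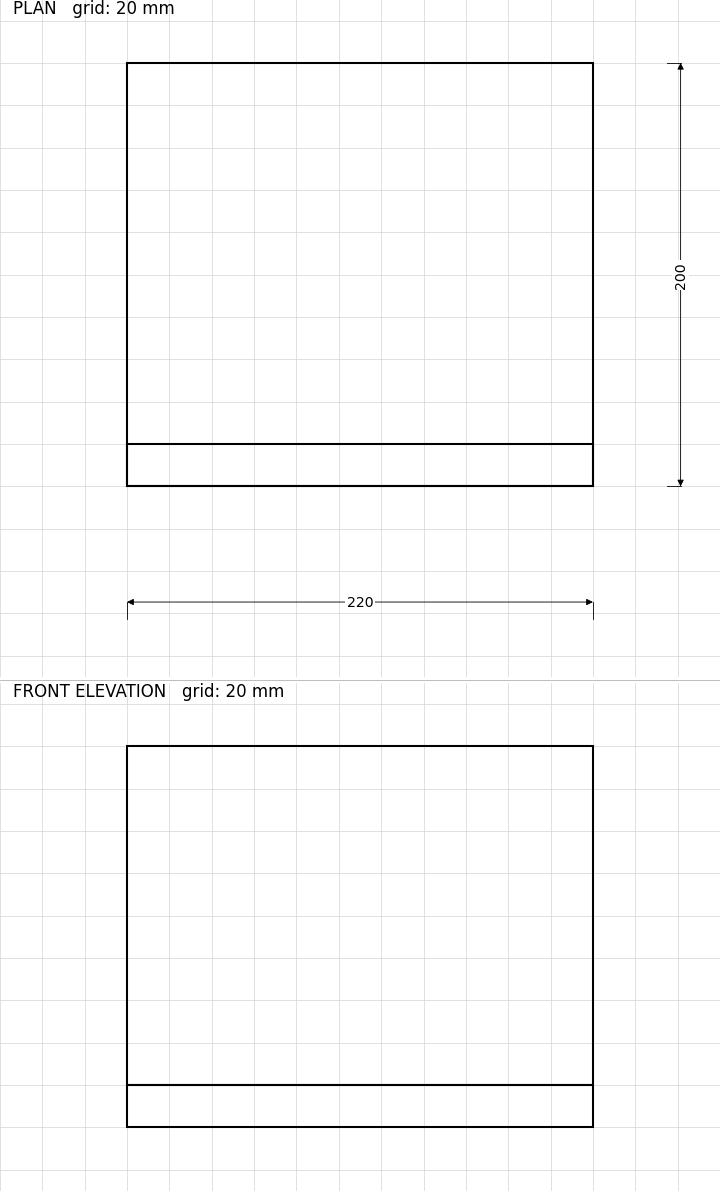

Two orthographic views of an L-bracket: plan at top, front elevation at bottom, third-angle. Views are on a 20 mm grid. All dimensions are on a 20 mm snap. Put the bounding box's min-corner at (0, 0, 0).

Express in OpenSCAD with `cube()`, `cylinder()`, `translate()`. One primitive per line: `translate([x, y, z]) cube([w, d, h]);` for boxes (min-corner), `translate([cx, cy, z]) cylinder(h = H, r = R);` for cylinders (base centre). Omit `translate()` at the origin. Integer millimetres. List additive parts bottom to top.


cube([220, 200, 20]);
translate([0, 0, 20]) cube([220, 20, 160]);


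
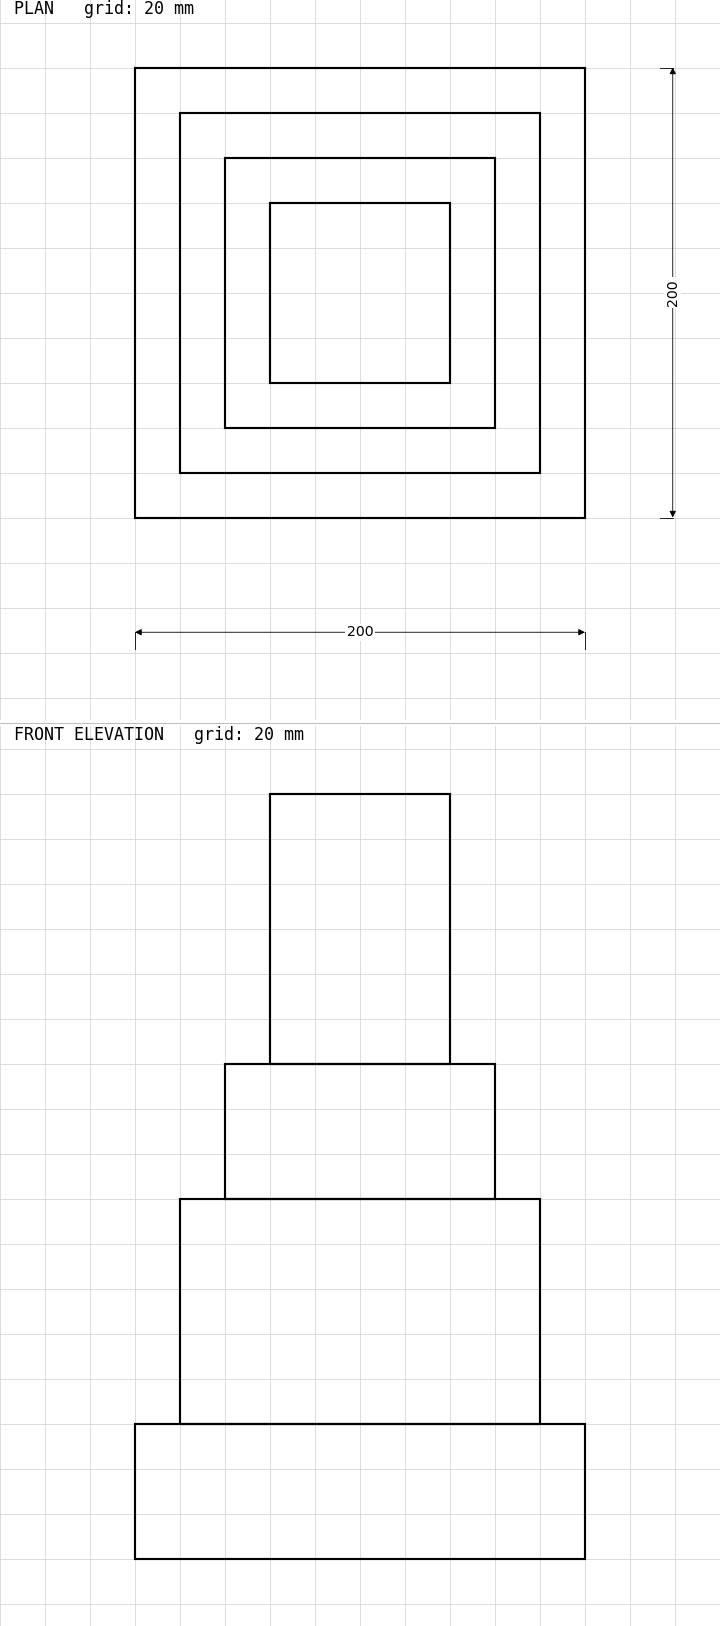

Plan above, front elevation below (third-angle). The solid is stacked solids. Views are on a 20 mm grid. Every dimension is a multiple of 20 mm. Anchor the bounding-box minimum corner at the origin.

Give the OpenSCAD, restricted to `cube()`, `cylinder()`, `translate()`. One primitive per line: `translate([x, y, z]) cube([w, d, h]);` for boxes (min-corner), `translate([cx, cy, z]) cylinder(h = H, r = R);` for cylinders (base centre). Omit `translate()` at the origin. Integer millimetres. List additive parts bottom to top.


cube([200, 200, 60]);
translate([20, 20, 60]) cube([160, 160, 100]);
translate([40, 40, 160]) cube([120, 120, 60]);
translate([60, 60, 220]) cube([80, 80, 120]);
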